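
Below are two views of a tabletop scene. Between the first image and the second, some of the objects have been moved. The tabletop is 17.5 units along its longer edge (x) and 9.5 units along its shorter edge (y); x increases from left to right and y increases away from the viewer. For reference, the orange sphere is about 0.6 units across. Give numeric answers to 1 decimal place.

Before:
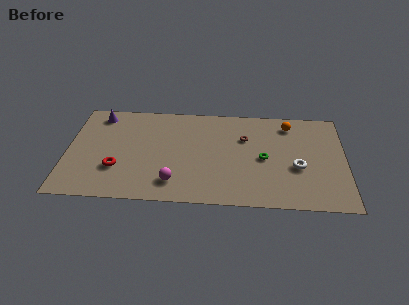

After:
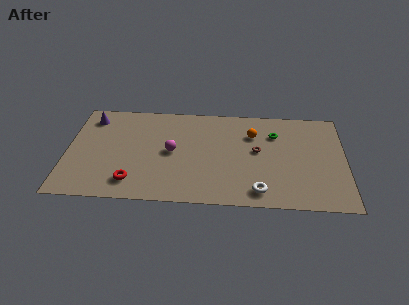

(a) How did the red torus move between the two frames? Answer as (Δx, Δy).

(1.0, -1.2)

The red torus started near (3.2, 3.0) and ended near (4.2, 1.8).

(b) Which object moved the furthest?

the white torus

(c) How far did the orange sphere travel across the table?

2.5

The orange sphere was near (14.0, 7.9) before and (11.7, 6.8) after, so it travelled √(2.3² + 1.1²) ≈ 2.5 units.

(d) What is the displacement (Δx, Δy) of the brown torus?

(0.8, -1.2)

From the two frames, the brown torus sits at roughly (11.2, 6.4) before and (12.0, 5.2) after.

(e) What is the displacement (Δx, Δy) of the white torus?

(-2.4, -2.4)

From the two frames, the white torus sits at roughly (14.5, 3.8) before and (12.1, 1.4) after.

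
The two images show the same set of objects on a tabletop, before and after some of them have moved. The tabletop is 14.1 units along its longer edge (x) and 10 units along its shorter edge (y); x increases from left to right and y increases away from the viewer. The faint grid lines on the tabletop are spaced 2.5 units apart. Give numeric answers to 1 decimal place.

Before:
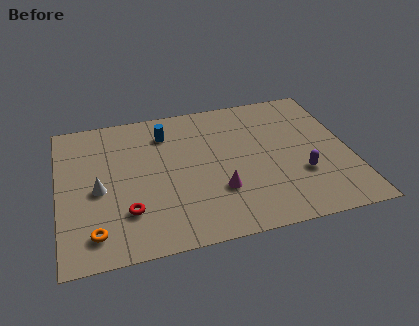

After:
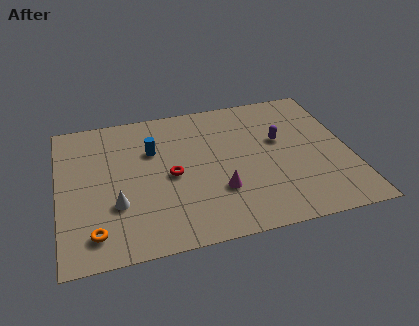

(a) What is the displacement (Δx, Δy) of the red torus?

(2.2, 2.0)

The red torus started near (3.2, 2.7) and ended near (5.4, 4.7).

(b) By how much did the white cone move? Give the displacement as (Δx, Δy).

(0.8, -1.2)

The white cone was at about (1.9, 4.5) and moved to about (2.7, 3.3).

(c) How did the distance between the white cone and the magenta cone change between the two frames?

-1.0

The distance was about 5.9 in the first image and 4.9 in the second, so they moved 1.0 units closer together.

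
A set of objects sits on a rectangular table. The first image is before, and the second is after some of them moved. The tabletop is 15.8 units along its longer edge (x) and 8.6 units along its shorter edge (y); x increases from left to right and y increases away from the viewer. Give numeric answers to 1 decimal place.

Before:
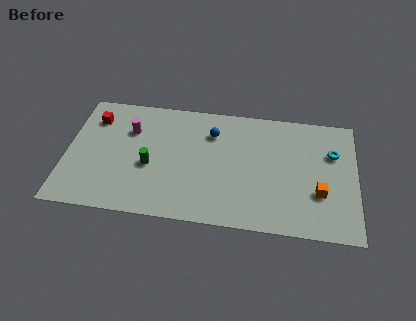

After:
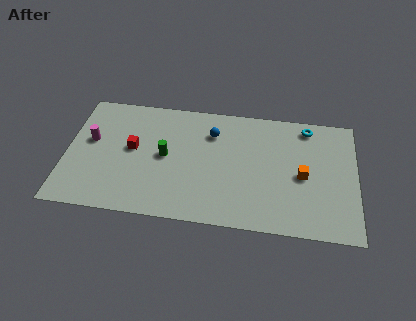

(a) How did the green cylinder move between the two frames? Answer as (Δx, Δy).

(0.8, 0.8)

The green cylinder was at about (4.6, 3.6) and moved to about (5.4, 4.4).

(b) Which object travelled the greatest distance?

the red cube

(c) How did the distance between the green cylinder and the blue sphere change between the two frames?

-1.1

They were about 4.3 units apart before and 3.2 after — 1.1 units closer together.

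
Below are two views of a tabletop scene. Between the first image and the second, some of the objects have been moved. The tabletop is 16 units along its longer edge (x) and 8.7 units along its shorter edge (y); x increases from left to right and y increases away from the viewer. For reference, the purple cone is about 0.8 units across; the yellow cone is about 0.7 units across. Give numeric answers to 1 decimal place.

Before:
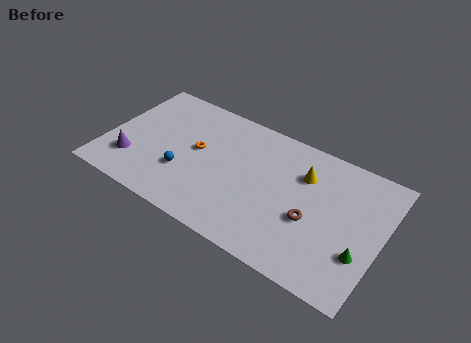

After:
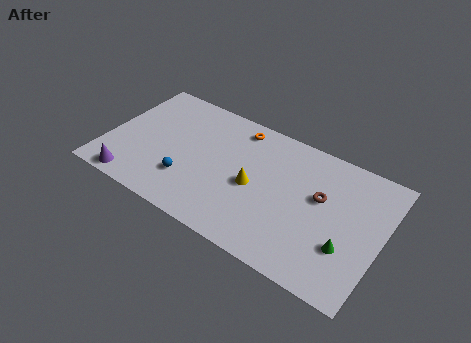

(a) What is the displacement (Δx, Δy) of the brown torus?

(0.3, 1.7)

The brown torus started near (12.1, 3.5) and ended near (12.4, 5.2).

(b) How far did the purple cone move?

1.4

The purple cone moved from about (1.7, 2.3) to (2.0, 0.9), a distance of √(0.3² + 1.4²) ≈ 1.4.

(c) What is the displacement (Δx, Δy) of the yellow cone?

(-2.6, -2.2)

The yellow cone was at about (11.3, 6.2) and moved to about (8.7, 4.0).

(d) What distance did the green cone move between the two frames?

0.8

The green cone moved from about (15.0, 2.8) to (14.2, 2.8), a distance of √(0.8² + 0.0²) ≈ 0.8.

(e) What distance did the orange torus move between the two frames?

3.4

The orange torus moved from about (5.2, 4.8) to (7.2, 7.5), a distance of √(2.0² + 2.7²) ≈ 3.4.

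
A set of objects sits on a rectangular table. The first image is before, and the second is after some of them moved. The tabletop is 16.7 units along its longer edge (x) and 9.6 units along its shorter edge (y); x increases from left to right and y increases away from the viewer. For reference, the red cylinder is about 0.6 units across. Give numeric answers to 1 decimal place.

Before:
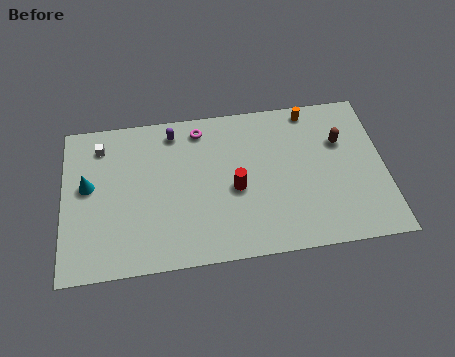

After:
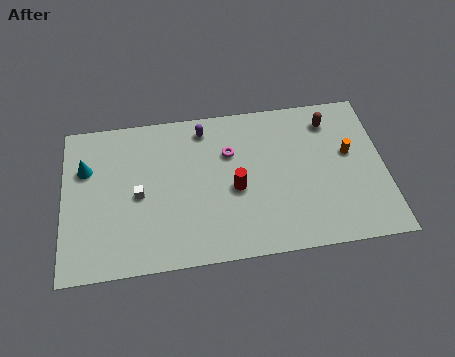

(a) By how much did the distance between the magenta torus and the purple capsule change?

+0.7

They were about 1.4 units apart before and 2.1 after — 0.7 units further apart.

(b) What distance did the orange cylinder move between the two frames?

3.6

From (13.0, 8.6) to (14.9, 5.6), the orange cylinder covered √(1.9² + 3.0²) ≈ 3.6 units.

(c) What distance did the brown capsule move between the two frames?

1.5

The brown capsule moved from about (14.5, 6.4) to (14.0, 7.8), a distance of √(0.5² + 1.4²) ≈ 1.5.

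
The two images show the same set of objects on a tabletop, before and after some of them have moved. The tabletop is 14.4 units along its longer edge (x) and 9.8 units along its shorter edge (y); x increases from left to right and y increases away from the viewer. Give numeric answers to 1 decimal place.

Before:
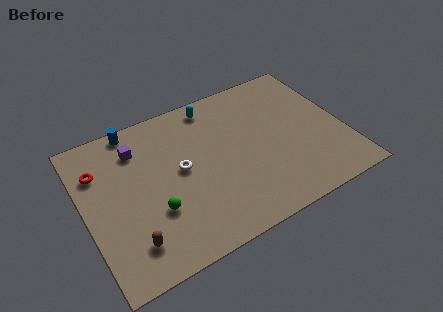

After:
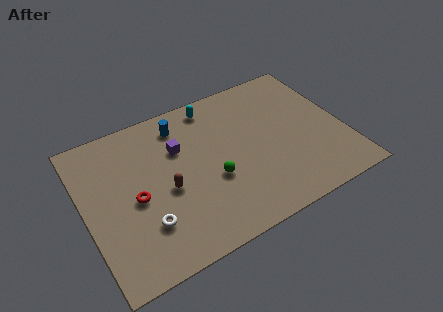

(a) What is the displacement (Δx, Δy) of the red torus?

(1.7, -2.6)

The red torus was at about (1.0, 7.1) and moved to about (2.7, 4.5).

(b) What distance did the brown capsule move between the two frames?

3.3

The brown capsule was near (2.1, 2.0) before and (4.4, 4.3) after, so it travelled √(2.3² + 2.3²) ≈ 3.3 units.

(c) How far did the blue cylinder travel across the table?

2.7

The blue cylinder moved from about (3.2, 9.0) to (5.7, 8.1), a distance of √(2.5² + 0.9²) ≈ 2.7.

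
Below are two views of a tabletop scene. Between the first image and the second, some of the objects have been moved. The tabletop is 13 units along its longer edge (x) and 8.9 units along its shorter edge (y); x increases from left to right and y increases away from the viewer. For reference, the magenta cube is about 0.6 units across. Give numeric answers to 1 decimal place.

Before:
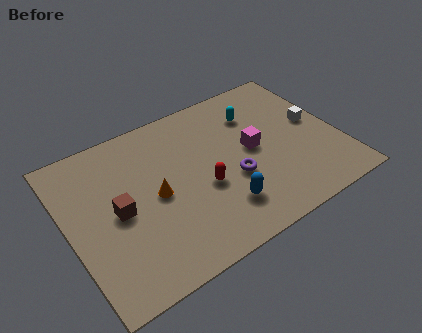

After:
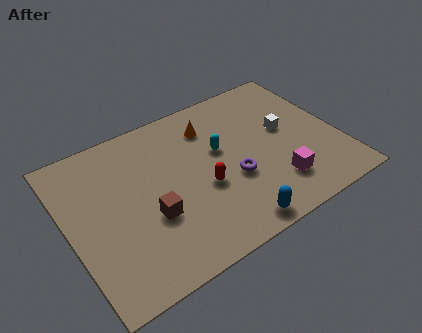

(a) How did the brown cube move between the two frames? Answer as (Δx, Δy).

(1.4, -1.0)

The brown cube started near (2.3, 4.3) and ended near (3.7, 3.3).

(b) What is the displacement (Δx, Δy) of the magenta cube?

(0.7, -2.5)

From the two frames, the magenta cube sits at roughly (8.9, 4.6) before and (9.6, 2.1) after.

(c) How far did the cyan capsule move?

2.4

The cyan capsule was near (9.4, 6.6) before and (7.4, 5.3) after, so it travelled √(2.0² + 1.3²) ≈ 2.4 units.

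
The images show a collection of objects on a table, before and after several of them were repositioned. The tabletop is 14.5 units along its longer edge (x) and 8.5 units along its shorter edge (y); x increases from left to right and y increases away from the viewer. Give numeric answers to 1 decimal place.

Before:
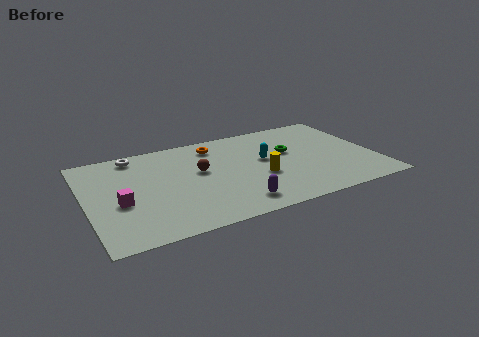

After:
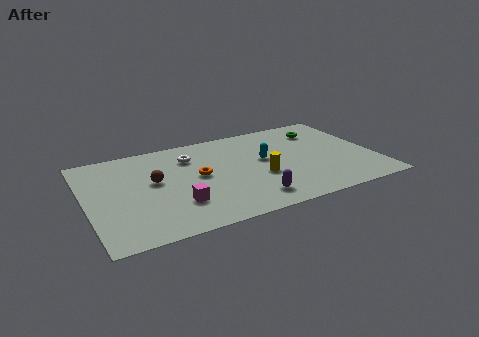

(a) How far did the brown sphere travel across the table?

2.3

The brown sphere was near (5.7, 4.9) before and (3.4, 4.8) after, so it travelled √(2.3² + 0.1²) ≈ 2.3 units.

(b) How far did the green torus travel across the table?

2.4

The green torus moved from about (10.3, 5.1) to (12.2, 6.6), a distance of √(1.9² + 1.5²) ≈ 2.4.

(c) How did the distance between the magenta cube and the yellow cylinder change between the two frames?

-2.6

The distance was about 7.0 in the first image and 4.4 in the second, so they moved 2.6 units closer together.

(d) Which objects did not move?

the cyan capsule and the yellow cylinder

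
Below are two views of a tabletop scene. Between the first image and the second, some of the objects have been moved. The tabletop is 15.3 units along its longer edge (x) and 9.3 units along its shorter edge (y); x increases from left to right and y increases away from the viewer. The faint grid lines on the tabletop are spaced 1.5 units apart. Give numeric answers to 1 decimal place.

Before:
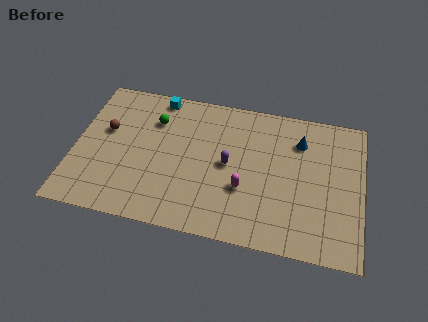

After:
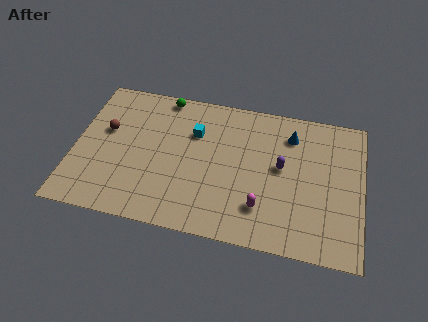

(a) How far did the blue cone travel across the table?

0.6

From (11.9, 7.0) to (11.4, 7.3), the blue cone covered √(0.5² + 0.3²) ≈ 0.6 units.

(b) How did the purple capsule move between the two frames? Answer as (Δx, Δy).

(2.8, 0.4)

The purple capsule was at about (8.2, 4.7) and moved to about (11.0, 5.1).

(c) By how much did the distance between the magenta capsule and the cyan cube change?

-1.5

They were about 7.1 units apart before and 5.6 after — 1.5 units closer together.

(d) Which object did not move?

the brown sphere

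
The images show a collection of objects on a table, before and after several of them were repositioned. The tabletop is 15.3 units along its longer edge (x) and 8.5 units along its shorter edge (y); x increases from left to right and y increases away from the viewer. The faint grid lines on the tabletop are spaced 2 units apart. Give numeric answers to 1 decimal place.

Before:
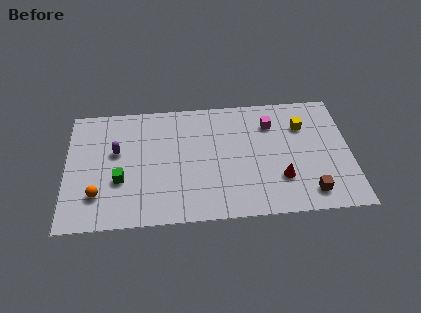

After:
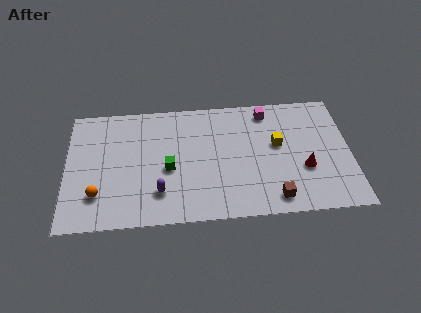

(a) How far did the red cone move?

1.4

The red cone was near (11.5, 2.5) before and (12.8, 3.1) after, so it travelled √(1.3² + 0.6²) ≈ 1.4 units.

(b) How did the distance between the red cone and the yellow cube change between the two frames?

-1.5

They were about 3.8 units apart before and 2.3 after — 1.5 units closer together.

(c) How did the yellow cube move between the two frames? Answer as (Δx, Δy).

(-1.4, -1.2)

From the two frames, the yellow cube sits at roughly (12.8, 6.1) before and (11.4, 4.9) after.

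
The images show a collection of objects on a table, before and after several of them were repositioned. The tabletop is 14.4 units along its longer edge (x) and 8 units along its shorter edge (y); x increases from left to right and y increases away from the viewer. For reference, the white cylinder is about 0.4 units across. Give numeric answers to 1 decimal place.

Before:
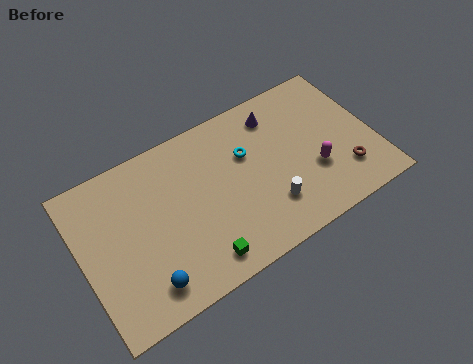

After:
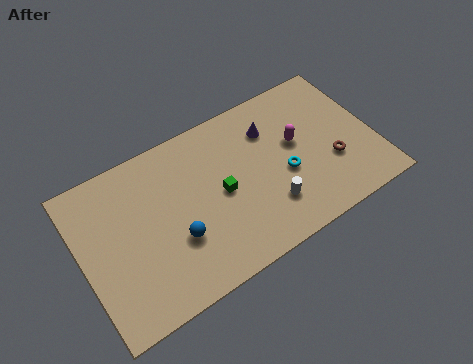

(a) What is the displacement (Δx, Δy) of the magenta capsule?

(-0.6, 1.8)

From the two frames, the magenta capsule sits at roughly (11.3, 2.8) before and (10.7, 4.6) after.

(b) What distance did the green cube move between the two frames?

3.1

The green cube moved from about (5.3, 1.2) to (6.8, 3.9), a distance of √(1.5² + 2.7²) ≈ 3.1.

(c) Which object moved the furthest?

the green cube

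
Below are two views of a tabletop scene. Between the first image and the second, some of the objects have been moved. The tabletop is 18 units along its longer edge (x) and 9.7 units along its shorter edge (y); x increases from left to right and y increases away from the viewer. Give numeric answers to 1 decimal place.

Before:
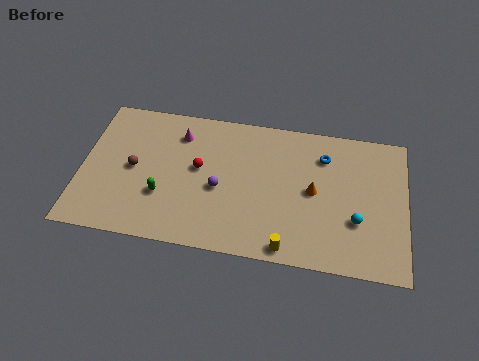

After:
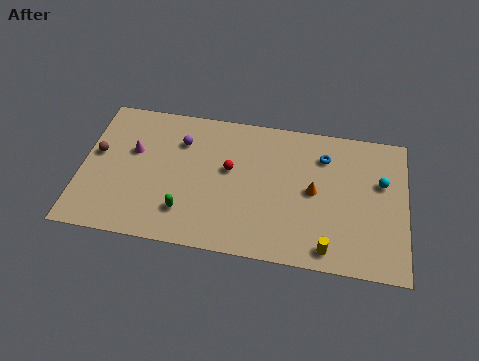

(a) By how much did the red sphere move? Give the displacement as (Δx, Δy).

(1.7, 0.2)

The red sphere was at about (6.5, 5.4) and moved to about (8.2, 5.6).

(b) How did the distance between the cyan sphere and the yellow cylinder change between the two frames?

+1.2

Before: roughly 4.4 units apart; after: 5.6. That's 1.2 units further apart.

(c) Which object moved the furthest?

the purple sphere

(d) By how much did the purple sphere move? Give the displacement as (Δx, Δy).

(-2.3, 2.9)

From the two frames, the purple sphere sits at roughly (7.7, 4.2) before and (5.4, 7.1) after.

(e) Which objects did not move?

the blue torus and the orange cone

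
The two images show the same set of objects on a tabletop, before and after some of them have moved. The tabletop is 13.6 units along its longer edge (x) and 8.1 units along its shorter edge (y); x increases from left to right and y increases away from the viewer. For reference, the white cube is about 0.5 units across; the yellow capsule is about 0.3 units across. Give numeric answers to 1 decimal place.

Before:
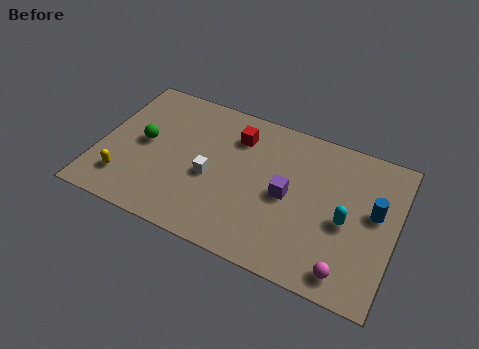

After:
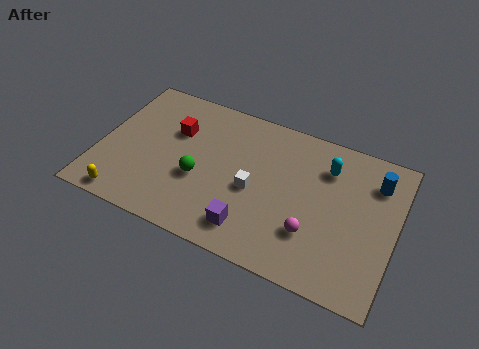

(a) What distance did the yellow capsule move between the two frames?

1.0

The yellow capsule was near (1.4, 1.8) before and (1.6, 0.8) after, so it travelled √(0.2² + 1.0²) ≈ 1.0 units.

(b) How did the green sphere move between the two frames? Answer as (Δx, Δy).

(2.7, -1.0)

From the two frames, the green sphere sits at roughly (2.0, 4.2) before and (4.7, 3.2) after.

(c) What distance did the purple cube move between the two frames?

2.8

From (8.7, 3.9) to (7.3, 1.5), the purple cube covered √(1.4² + 2.4²) ≈ 2.8 units.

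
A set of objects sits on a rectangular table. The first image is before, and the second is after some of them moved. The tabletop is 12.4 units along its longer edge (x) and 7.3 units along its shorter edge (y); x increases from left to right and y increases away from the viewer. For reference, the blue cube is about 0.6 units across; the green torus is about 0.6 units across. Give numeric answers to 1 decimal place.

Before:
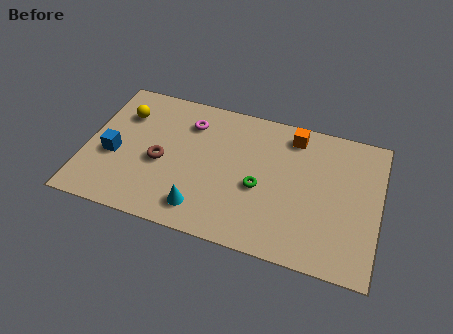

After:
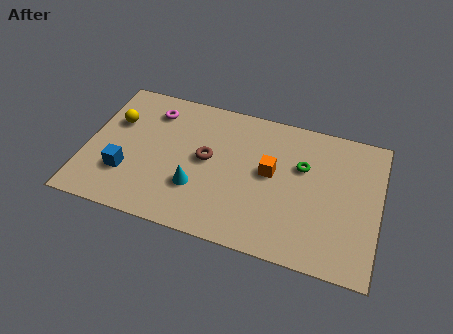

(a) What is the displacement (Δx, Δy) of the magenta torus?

(-1.6, 0.2)

The magenta torus started near (4.2, 5.6) and ended near (2.6, 5.8).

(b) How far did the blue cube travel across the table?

1.0

From (1.2, 3.0) to (1.8, 2.2), the blue cube covered √(0.6² + 0.8²) ≈ 1.0 units.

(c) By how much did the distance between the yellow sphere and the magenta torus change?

-1.0

The distance was about 2.8 in the first image and 1.8 in the second, so they moved 1.0 units closer together.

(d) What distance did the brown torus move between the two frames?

2.0

The brown torus was near (3.2, 3.2) before and (5.1, 3.9) after, so it travelled √(1.9² + 0.7²) ≈ 2.0 units.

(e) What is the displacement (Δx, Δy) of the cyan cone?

(-0.3, 1.0)

From the two frames, the cyan cone sits at roughly (5.1, 1.3) before and (4.8, 2.3) after.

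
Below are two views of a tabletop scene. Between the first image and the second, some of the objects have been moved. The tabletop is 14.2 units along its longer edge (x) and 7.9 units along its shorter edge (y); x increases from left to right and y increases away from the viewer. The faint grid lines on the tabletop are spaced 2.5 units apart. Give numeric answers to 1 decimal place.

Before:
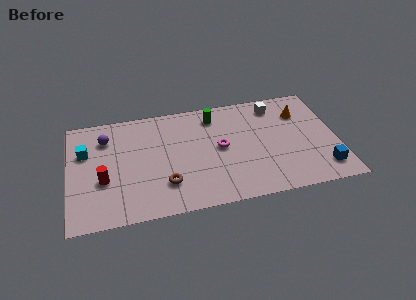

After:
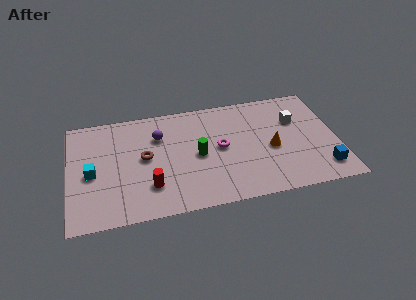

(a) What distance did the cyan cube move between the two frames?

1.6

The cyan cube was near (0.9, 5.2) before and (1.2, 3.6) after, so it travelled √(0.3² + 1.6²) ≈ 1.6 units.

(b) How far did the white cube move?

1.6

The white cube moved from about (11.1, 6.6) to (12.1, 5.3), a distance of √(1.0² + 1.3²) ≈ 1.6.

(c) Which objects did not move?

the blue cube and the magenta torus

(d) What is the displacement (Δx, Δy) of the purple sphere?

(2.8, -0.4)

The purple sphere was at about (2.0, 6.0) and moved to about (4.8, 5.6).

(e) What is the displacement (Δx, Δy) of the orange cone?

(-1.7, -2.3)

The orange cone started near (12.4, 5.8) and ended near (10.7, 3.5).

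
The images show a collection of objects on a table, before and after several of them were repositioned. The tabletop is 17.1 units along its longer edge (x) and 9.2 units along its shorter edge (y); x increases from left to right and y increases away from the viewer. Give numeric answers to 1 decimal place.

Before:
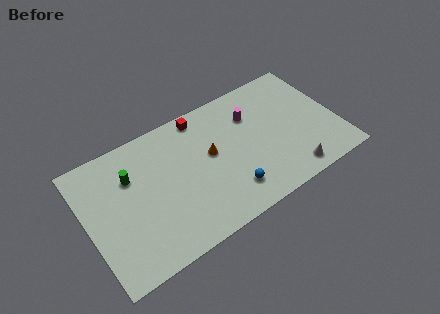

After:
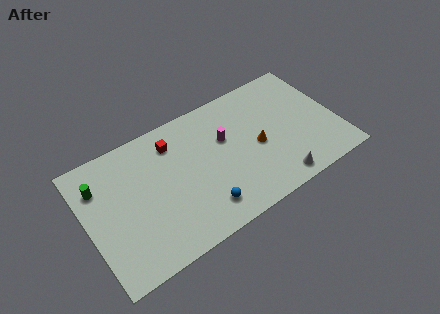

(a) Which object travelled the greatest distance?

the orange cone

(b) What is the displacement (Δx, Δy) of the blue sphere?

(-1.9, -0.2)

From the two frames, the blue sphere sits at roughly (9.3, 2.0) before and (7.4, 1.8) after.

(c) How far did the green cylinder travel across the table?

2.1

From (3.2, 6.4) to (1.1, 6.8), the green cylinder covered √(2.1² + 0.4²) ≈ 2.1 units.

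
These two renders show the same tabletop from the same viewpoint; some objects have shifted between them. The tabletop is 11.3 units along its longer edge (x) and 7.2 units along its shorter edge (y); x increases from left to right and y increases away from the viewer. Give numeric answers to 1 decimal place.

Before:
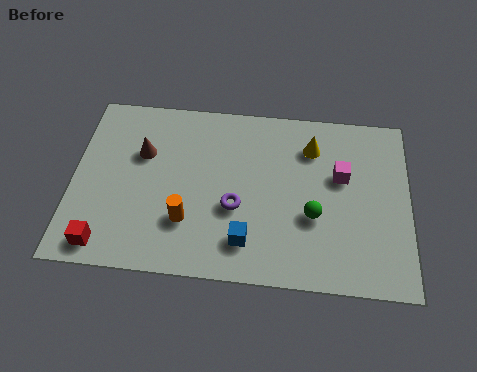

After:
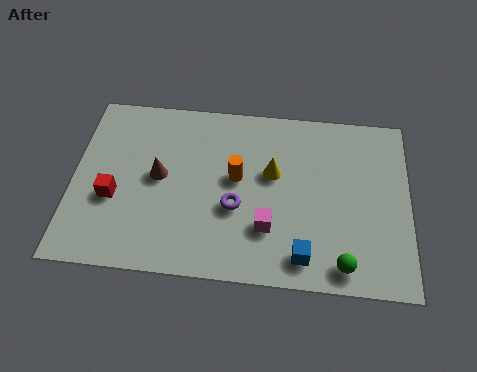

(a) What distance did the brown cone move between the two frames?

1.1

The brown cone moved from about (2.3, 4.7) to (2.9, 3.8), a distance of √(0.6² + 0.9²) ≈ 1.1.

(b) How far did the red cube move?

1.9

From (1.2, 0.9) to (1.4, 2.8), the red cube covered √(0.2² + 1.9²) ≈ 1.9 units.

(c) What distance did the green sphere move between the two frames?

2.1

The green sphere moved from about (8.1, 2.7) to (9.1, 0.9), a distance of √(1.0² + 1.8²) ≈ 2.1.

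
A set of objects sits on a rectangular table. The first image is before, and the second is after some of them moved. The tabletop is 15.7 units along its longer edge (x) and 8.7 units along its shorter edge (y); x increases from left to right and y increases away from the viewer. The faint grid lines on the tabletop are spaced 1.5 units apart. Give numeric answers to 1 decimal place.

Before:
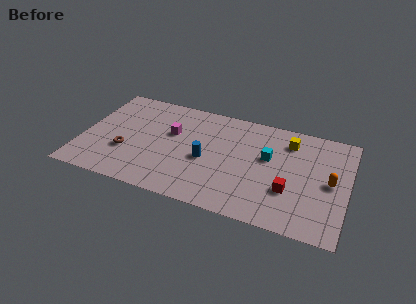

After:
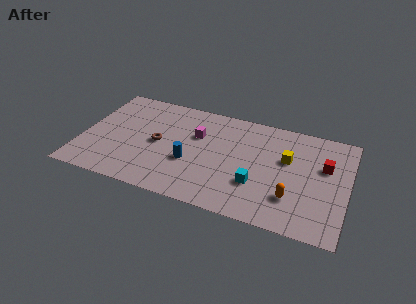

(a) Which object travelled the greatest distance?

the red cube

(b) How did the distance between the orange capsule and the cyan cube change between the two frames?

-1.7

Before: roughly 3.8 units apart; after: 2.1. That's 1.7 units closer together.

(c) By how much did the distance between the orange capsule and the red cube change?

+0.8

They were about 2.7 units apart before and 3.5 after — 0.8 units further apart.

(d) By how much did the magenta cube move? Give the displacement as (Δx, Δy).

(1.5, 0.3)

From the two frames, the magenta cube sits at roughly (5.2, 5.4) before and (6.7, 5.7) after.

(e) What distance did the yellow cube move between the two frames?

1.5

From (12.1, 6.9) to (12.1, 5.4), the yellow cube covered √(0.0² + 1.5²) ≈ 1.5 units.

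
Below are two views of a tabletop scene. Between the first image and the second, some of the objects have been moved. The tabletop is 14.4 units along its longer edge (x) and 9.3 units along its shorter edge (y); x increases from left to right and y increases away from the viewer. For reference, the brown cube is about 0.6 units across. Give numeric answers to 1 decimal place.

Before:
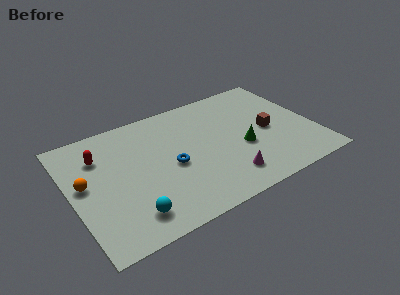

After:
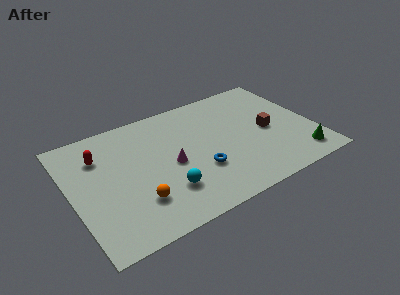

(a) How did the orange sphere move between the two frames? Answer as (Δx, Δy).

(2.7, -2.6)

The orange sphere was at about (0.8, 5.1) and moved to about (3.5, 2.5).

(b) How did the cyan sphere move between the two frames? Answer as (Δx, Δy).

(2.2, 0.8)

The cyan sphere started near (3.0, 1.7) and ended near (5.2, 2.5).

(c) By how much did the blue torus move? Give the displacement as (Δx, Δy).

(1.5, -1.1)

The blue torus started near (5.8, 4.2) and ended near (7.3, 3.1).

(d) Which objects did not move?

the brown cube and the red capsule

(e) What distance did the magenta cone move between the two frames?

3.8

The magenta cone was near (8.7, 1.8) before and (5.8, 4.3) after, so it travelled √(2.9² + 2.5²) ≈ 3.8 units.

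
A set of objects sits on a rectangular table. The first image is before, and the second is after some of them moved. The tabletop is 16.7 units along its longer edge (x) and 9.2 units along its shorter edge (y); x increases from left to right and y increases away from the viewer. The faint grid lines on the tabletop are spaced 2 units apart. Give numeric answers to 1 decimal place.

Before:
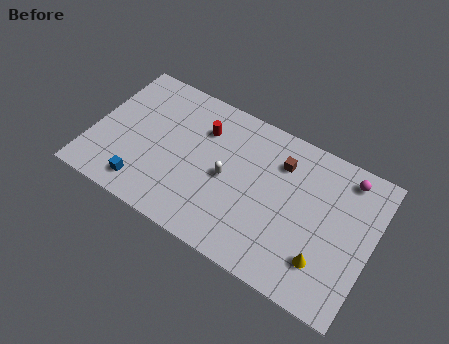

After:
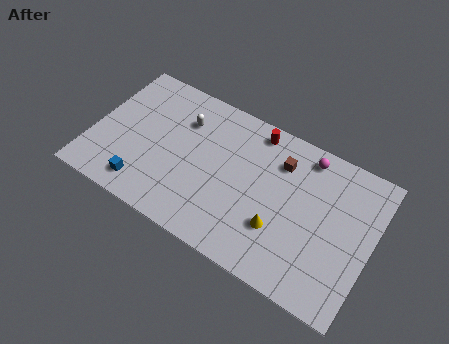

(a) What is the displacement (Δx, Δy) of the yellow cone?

(-2.7, 0.6)

From the two frames, the yellow cone sits at roughly (14.2, 2.3) before and (11.5, 2.9) after.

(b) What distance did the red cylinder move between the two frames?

3.3

The red cylinder was near (6.3, 6.7) before and (9.3, 8.1) after, so it travelled √(3.0² + 1.4²) ≈ 3.3 units.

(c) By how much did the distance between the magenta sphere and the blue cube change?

-2.0

Before: roughly 13.0 units apart; after: 11.0. That's 2.0 units closer together.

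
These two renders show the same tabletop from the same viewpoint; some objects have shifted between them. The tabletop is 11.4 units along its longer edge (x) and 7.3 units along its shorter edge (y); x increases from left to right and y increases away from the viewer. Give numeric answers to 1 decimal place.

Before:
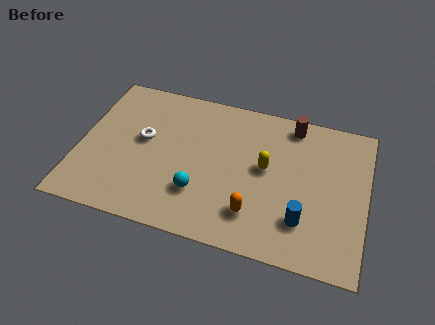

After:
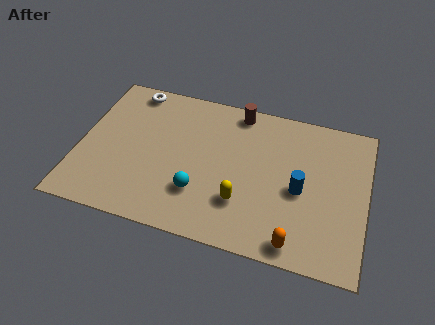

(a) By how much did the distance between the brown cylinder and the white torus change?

-1.9

The distance was about 6.2 in the first image and 4.3 in the second, so they moved 1.9 units closer together.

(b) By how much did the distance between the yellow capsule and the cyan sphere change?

-1.4

Before: roughly 3.1 units apart; after: 1.7. That's 1.4 units closer together.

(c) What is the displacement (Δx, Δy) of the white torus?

(-0.7, 2.4)

The white torus started near (2.5, 4.1) and ended near (1.8, 6.5).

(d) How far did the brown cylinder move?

2.2

The brown cylinder moved from about (8.3, 6.4) to (6.1, 6.5), a distance of √(2.2² + 0.1²) ≈ 2.2.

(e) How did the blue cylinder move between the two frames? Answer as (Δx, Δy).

(-0.2, 1.4)

From the two frames, the blue cylinder sits at roughly (9.0, 1.9) before and (8.8, 3.3) after.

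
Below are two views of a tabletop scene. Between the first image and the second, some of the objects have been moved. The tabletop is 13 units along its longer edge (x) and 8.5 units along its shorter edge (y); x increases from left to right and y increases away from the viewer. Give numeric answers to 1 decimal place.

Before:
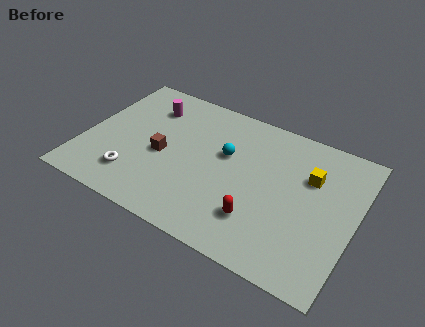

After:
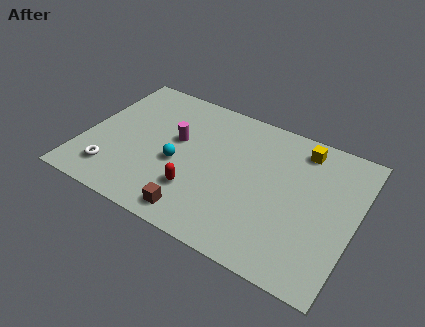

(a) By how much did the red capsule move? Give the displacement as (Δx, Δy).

(-3.0, 0.2)

The red capsule started near (8.7, 2.2) and ended near (5.7, 2.4).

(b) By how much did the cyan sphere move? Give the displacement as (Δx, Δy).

(-2.1, -1.6)

The cyan sphere started near (6.7, 5.2) and ended near (4.6, 3.6).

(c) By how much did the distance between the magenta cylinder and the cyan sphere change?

-2.8

The distance was about 4.2 in the first image and 1.4 in the second, so they moved 2.8 units closer together.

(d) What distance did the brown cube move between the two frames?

3.4

The brown cube moved from about (3.8, 3.8) to (5.9, 1.1), a distance of √(2.1² + 2.7²) ≈ 3.4.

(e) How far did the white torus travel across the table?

1.0

The white torus was near (2.7, 1.9) before and (1.7, 1.7) after, so it travelled √(1.0² + 0.2²) ≈ 1.0 units.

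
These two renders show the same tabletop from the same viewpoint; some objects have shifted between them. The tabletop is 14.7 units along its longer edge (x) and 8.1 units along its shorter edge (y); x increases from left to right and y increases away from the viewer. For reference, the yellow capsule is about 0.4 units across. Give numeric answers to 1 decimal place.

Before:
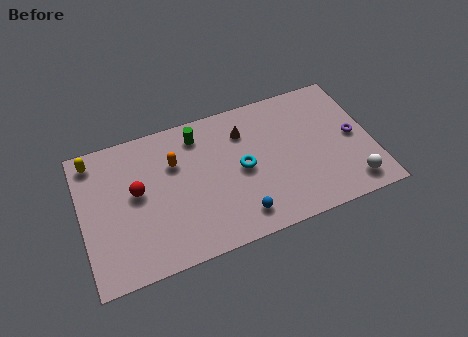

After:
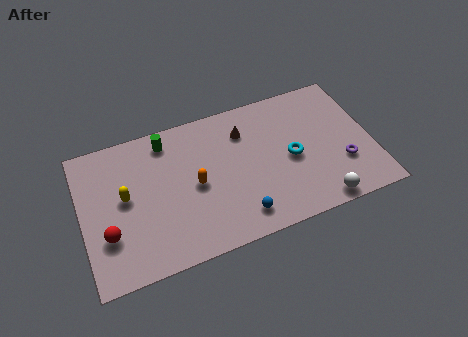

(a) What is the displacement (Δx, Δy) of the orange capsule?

(0.9, -1.6)

The orange capsule started near (4.8, 5.5) and ended near (5.7, 3.9).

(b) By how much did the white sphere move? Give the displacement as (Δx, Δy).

(-1.7, -0.5)

The white sphere started near (13.4, 1.3) and ended near (11.7, 0.8).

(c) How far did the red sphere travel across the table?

2.5

From (2.8, 4.5) to (1.2, 2.6), the red sphere covered √(1.6² + 1.9²) ≈ 2.5 units.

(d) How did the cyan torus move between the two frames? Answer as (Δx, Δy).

(2.5, -0.2)

From the two frames, the cyan torus sits at roughly (8.1, 4.0) before and (10.6, 3.8) after.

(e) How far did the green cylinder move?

1.6

From (6.1, 6.7) to (4.5, 6.9), the green cylinder covered √(1.6² + 0.2²) ≈ 1.6 units.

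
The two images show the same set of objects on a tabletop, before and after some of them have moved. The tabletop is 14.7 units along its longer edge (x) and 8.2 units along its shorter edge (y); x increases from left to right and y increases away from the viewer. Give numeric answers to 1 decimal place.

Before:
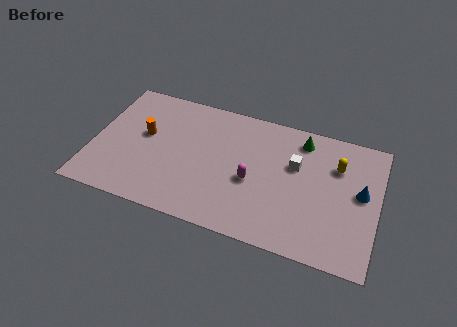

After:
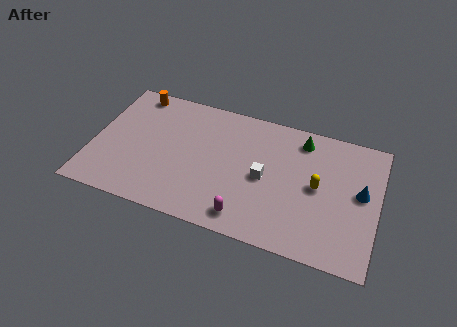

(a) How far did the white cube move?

2.0

The white cube moved from about (10.4, 5.2) to (8.9, 3.9), a distance of √(1.5² + 1.3²) ≈ 2.0.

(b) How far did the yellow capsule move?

1.8

From (12.5, 5.8) to (11.6, 4.2), the yellow capsule covered √(0.9² + 1.6²) ≈ 1.8 units.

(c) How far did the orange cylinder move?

2.7

The orange cylinder moved from about (2.6, 4.7) to (1.8, 7.3), a distance of √(0.8² + 2.6²) ≈ 2.7.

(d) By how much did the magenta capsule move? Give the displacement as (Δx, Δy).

(-0.1, -2.3)

The magenta capsule started near (8.3, 3.5) and ended near (8.2, 1.2).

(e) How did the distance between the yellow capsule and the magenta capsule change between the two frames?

-0.3

They were about 4.8 units apart before and 4.5 after — 0.3 units closer together.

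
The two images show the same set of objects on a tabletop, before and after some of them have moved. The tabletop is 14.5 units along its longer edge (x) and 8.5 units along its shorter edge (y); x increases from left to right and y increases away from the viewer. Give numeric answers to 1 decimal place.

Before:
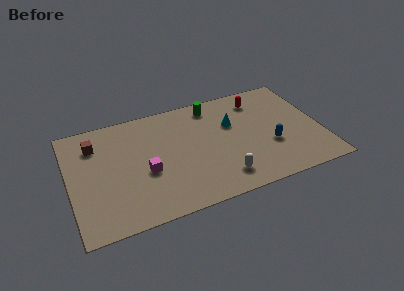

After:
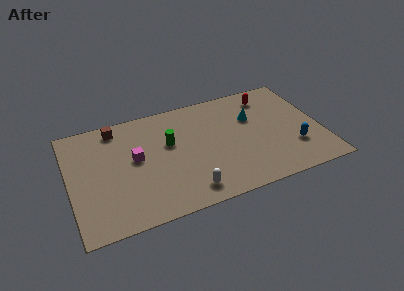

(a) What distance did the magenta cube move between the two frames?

1.3

The magenta cube moved from about (4.3, 3.5) to (3.8, 4.7), a distance of √(0.5² + 1.2²) ≈ 1.3.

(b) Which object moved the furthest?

the green cylinder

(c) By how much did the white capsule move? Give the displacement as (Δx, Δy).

(-2.0, -0.3)

The white capsule started near (8.5, 1.6) and ended near (6.5, 1.3).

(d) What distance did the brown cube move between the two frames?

1.6

The brown cube was near (1.6, 6.5) before and (2.9, 7.4) after, so it travelled √(1.3² + 0.9²) ≈ 1.6 units.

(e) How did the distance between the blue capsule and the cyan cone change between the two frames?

+0.6

Before: roughly 3.1 units apart; after: 3.7. That's 0.6 units further apart.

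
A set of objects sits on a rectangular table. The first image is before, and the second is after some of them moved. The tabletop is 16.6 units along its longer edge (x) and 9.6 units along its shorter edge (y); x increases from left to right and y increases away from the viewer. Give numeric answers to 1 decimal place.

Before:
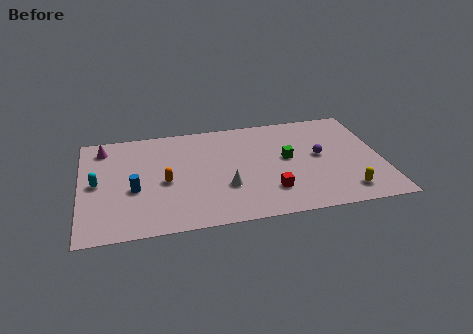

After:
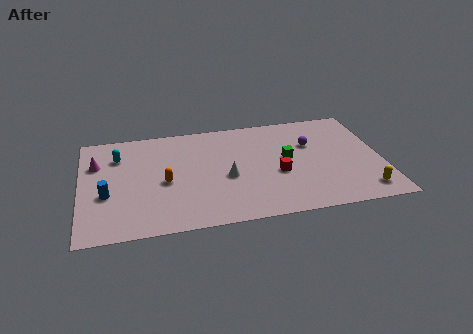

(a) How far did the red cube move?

1.6

The red cube was near (10.3, 2.4) before and (10.8, 3.9) after, so it travelled √(0.5² + 1.5²) ≈ 1.6 units.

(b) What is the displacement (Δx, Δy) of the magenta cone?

(-0.4, -1.4)

From the two frames, the magenta cone sits at roughly (1.3, 8.0) before and (0.9, 6.6) after.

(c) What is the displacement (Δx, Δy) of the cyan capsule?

(1.2, 2.3)

The cyan capsule started near (0.9, 4.8) and ended near (2.1, 7.1).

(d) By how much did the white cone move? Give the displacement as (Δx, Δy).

(0.1, 0.9)

The white cone was at about (7.9, 3.2) and moved to about (8.0, 4.1).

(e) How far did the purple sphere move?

1.3

The purple sphere was near (13.2, 5.1) before and (12.8, 6.3) after, so it travelled √(0.4² + 1.2²) ≈ 1.3 units.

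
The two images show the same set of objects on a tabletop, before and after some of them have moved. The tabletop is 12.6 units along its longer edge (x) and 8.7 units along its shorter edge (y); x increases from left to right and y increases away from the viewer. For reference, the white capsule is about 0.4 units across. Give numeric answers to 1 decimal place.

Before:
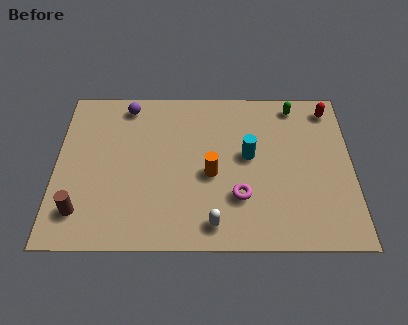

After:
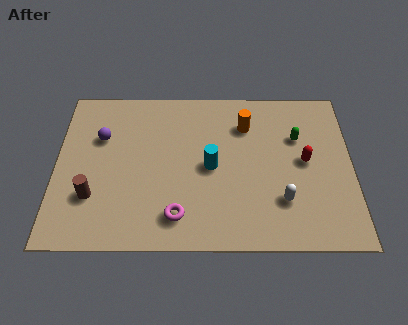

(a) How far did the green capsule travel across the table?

1.8

From (10.2, 7.6) to (10.3, 5.8), the green capsule covered √(0.1² + 1.8²) ≈ 1.8 units.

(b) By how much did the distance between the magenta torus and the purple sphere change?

-1.6

The distance was about 6.9 in the first image and 5.3 in the second, so they moved 1.6 units closer together.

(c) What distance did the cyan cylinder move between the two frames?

1.7

The cyan cylinder was near (8.2, 4.8) before and (6.6, 4.2) after, so it travelled √(1.6² + 0.6²) ≈ 1.7 units.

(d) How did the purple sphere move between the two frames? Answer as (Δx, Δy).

(-1.1, -1.8)

The purple sphere started near (3.0, 7.6) and ended near (1.9, 5.8).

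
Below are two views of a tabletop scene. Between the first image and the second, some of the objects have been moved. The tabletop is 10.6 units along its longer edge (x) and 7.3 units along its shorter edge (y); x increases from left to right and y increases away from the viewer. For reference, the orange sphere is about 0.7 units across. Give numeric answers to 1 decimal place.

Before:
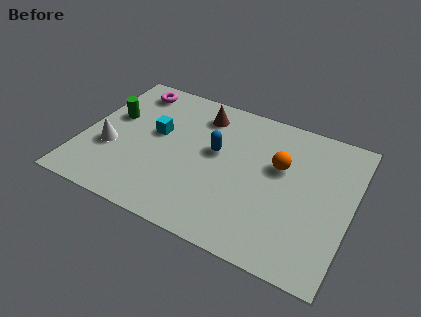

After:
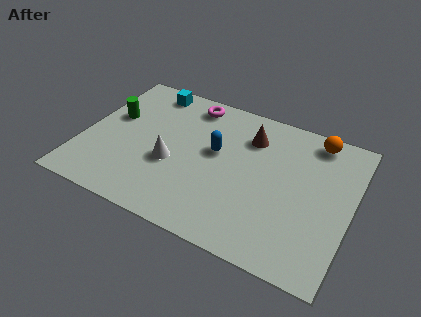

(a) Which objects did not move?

the green cylinder and the blue capsule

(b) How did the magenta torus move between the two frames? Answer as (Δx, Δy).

(2.4, 0.1)

The magenta torus was at about (1.5, 6.2) and moved to about (3.9, 6.3).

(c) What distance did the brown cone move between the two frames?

2.0

The brown cone was near (4.4, 5.9) before and (6.4, 5.5) after, so it travelled √(2.0² + 0.4²) ≈ 2.0 units.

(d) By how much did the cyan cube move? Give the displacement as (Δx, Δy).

(-0.6, 2.2)

The cyan cube started near (2.8, 4.2) and ended near (2.2, 6.4).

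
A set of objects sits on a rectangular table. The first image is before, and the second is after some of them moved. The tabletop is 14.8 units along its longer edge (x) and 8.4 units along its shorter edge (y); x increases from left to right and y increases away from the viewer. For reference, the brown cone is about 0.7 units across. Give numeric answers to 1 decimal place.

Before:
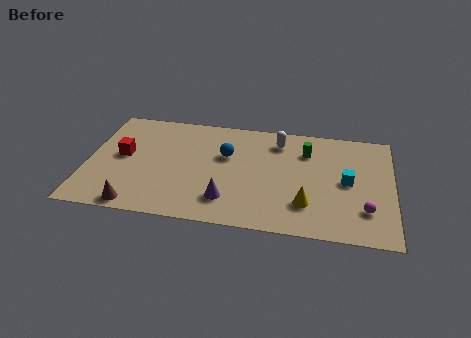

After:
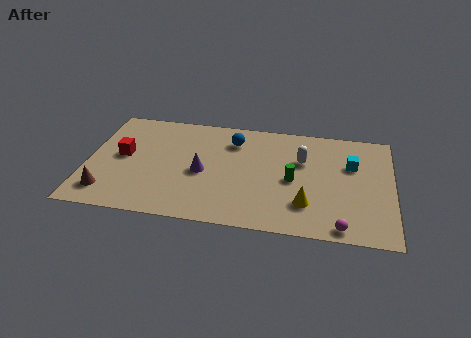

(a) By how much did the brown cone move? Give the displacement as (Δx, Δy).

(-1.5, 0.8)

The brown cone started near (2.6, 0.8) and ended near (1.1, 1.6).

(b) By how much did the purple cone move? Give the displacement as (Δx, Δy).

(-1.3, 1.9)

The purple cone started near (6.9, 1.9) and ended near (5.6, 3.8).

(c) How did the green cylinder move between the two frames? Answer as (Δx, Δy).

(-0.6, -2.3)

From the two frames, the green cylinder sits at roughly (10.6, 6.2) before and (10.0, 3.9) after.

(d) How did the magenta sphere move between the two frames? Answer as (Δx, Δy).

(-1.1, -1.4)

The magenta sphere started near (13.5, 2.2) and ended near (12.4, 0.8).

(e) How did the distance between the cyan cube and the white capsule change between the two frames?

-1.9

They were about 4.3 units apart before and 2.4 after — 1.9 units closer together.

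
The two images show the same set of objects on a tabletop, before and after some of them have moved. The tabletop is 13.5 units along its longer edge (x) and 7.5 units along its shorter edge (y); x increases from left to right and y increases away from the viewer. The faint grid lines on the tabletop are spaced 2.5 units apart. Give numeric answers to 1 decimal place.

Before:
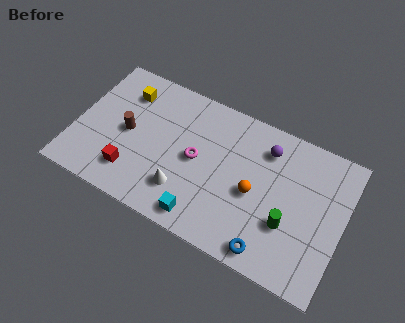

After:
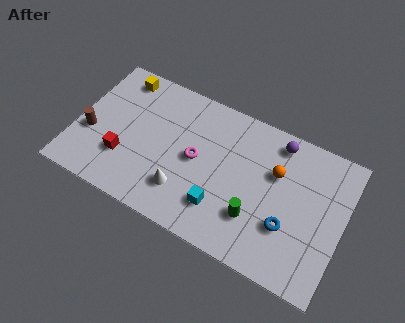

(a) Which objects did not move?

the magenta torus and the white cone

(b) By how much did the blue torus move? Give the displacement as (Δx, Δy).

(0.7, 1.6)

From the two frames, the blue torus sits at roughly (10.2, 0.9) before and (10.9, 2.5) after.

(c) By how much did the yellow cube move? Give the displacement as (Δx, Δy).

(-0.4, 0.7)

The yellow cube was at about (2.2, 5.8) and moved to about (1.8, 6.5).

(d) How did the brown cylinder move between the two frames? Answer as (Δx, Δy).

(-1.8, -0.8)

The brown cylinder was at about (2.6, 3.7) and moved to about (0.8, 2.9).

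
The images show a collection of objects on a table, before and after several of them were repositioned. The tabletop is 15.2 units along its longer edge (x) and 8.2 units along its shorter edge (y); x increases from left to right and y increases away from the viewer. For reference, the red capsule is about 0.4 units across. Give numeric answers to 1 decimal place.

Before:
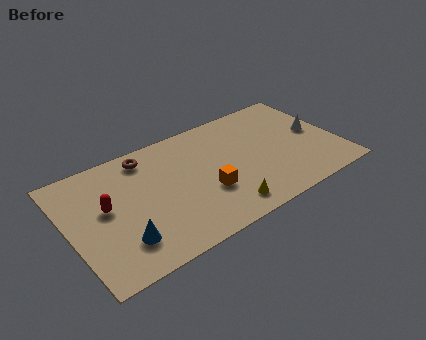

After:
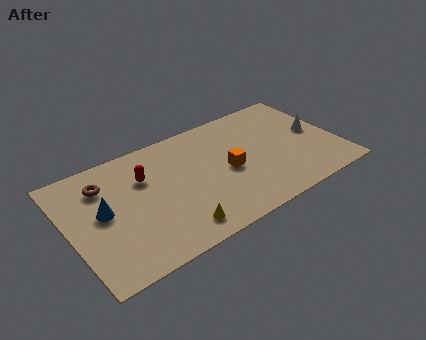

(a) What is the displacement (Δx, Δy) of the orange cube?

(1.4, 0.9)

From the two frames, the orange cube sits at roughly (7.5, 2.9) before and (8.9, 3.8) after.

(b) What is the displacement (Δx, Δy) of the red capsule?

(2.3, 1.0)

From the two frames, the red capsule sits at roughly (2.1, 4.6) before and (4.4, 5.6) after.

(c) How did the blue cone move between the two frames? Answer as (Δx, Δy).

(-0.7, 2.4)

The blue cone started near (2.6, 2.0) and ended near (1.9, 4.4).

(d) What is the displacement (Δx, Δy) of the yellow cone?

(-2.7, 0.0)

The yellow cone started near (8.2, 1.3) and ended near (5.5, 1.3).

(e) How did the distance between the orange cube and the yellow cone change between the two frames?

+2.5

The distance was about 1.7 in the first image and 4.2 in the second, so they moved 2.5 units further apart.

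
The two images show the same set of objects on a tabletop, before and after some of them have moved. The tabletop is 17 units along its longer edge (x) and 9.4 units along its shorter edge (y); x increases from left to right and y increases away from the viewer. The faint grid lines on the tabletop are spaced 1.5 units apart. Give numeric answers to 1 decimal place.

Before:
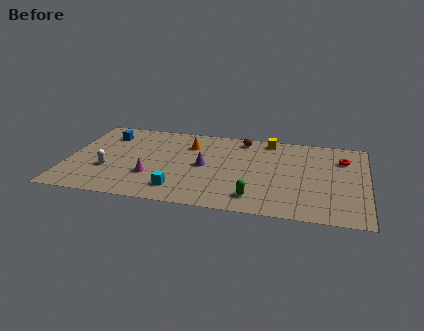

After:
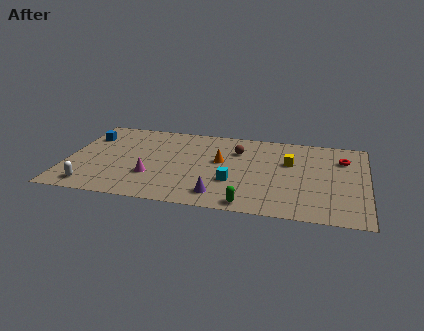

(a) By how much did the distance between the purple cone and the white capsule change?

+1.6

Before: roughly 5.6 units apart; after: 7.2. That's 1.6 units further apart.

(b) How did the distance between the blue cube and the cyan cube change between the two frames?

+2.2

Before: roughly 7.1 units apart; after: 9.3. That's 2.2 units further apart.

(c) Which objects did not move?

the red torus and the magenta cone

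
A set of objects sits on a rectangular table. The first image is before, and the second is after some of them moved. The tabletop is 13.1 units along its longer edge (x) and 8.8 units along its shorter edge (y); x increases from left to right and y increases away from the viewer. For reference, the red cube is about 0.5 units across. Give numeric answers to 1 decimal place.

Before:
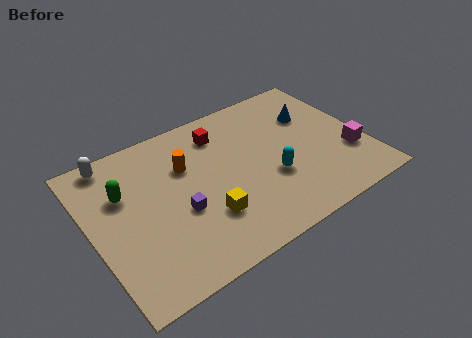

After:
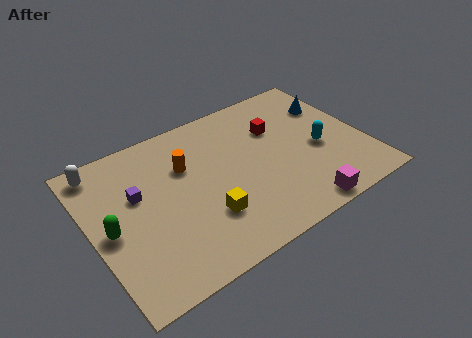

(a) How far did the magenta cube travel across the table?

3.5

From (12.2, 2.8) to (9.3, 0.8), the magenta cube covered √(2.9² + 2.0²) ≈ 3.5 units.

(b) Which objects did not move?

the orange cylinder and the yellow cube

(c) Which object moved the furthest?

the magenta cube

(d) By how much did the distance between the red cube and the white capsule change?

+3.3

The distance was about 5.2 in the first image and 8.5 in the second, so they moved 3.3 units further apart.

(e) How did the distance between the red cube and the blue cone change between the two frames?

-1.7

Before: roughly 4.5 units apart; after: 2.8. That's 1.7 units closer together.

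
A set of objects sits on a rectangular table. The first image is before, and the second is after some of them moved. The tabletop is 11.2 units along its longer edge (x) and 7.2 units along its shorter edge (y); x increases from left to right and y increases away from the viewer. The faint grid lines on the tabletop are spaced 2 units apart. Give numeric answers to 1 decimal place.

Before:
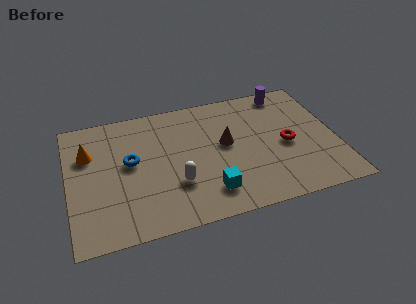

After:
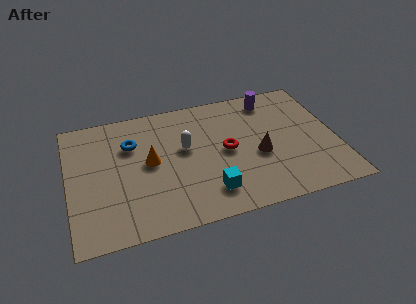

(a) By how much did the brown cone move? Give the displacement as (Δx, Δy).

(1.3, -1.0)

From the two frames, the brown cone sits at roughly (6.6, 4.0) before and (7.9, 3.0) after.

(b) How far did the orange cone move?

2.7

The orange cone moved from about (0.9, 4.9) to (3.4, 3.8), a distance of √(2.5² + 1.1²) ≈ 2.7.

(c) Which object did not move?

the cyan cube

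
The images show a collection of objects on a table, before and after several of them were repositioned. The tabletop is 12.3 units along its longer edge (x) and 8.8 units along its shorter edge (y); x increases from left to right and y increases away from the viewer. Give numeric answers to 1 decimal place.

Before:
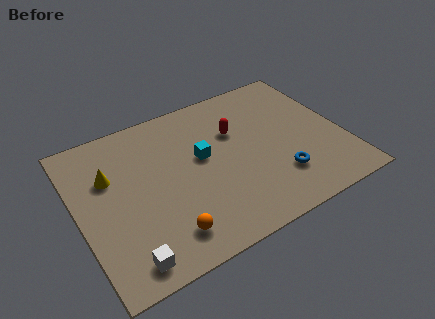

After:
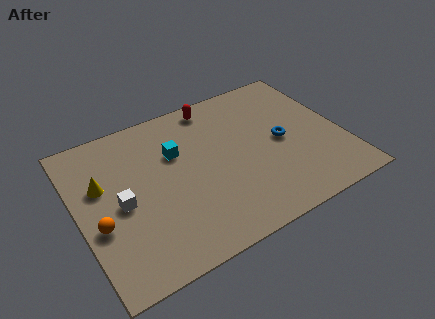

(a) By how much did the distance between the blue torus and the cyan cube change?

+0.8

They were about 4.2 units apart before and 5.0 after — 0.8 units further apart.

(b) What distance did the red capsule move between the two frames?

2.1

The red capsule moved from about (7.5, 5.8) to (6.8, 7.8), a distance of √(0.7² + 2.0²) ≈ 2.1.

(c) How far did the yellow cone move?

0.5

From (1.6, 5.8) to (1.2, 5.5), the yellow cone covered √(0.4² + 0.3²) ≈ 0.5 units.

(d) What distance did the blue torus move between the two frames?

2.1

The blue torus moved from about (9.0, 2.3) to (9.5, 4.3), a distance of √(0.5² + 2.0²) ≈ 2.1.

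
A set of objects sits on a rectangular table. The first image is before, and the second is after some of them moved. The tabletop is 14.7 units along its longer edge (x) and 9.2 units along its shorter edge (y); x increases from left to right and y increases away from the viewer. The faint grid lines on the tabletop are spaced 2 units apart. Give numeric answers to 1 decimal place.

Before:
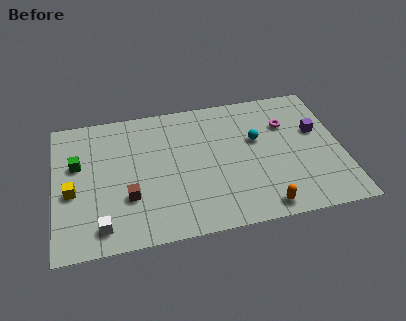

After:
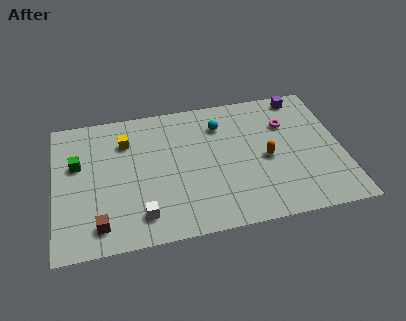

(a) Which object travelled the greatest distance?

the yellow cube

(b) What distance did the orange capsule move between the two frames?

3.2

From (10.4, 1.0) to (10.8, 4.2), the orange capsule covered √(0.4² + 3.2²) ≈ 3.2 units.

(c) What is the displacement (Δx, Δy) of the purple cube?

(-0.6, 2.6)

From the two frames, the purple cube sits at roughly (13.5, 5.6) before and (12.9, 8.2) after.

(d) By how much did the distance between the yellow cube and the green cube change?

+0.9

They were about 1.8 units apart before and 2.7 after — 0.9 units further apart.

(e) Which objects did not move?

the magenta torus and the green cube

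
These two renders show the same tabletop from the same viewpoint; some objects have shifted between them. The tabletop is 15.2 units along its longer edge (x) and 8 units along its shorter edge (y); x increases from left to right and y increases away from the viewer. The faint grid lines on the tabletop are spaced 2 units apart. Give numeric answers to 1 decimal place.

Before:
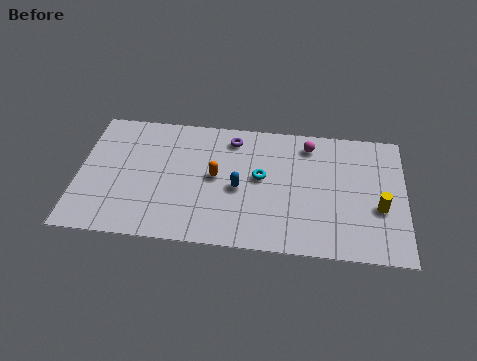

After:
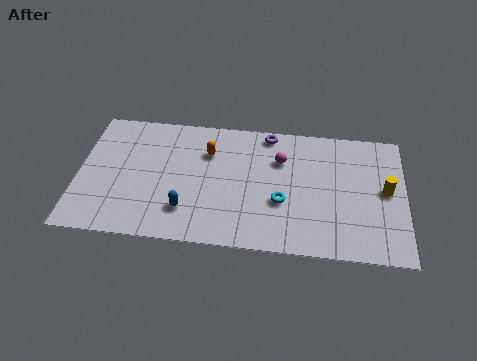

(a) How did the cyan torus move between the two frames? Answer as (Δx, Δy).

(1.0, -1.4)

The cyan torus was at about (8.5, 4.4) and moved to about (9.5, 3.0).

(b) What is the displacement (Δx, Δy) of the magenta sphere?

(-1.3, -1.1)

The magenta sphere was at about (10.7, 6.7) and moved to about (9.4, 5.6).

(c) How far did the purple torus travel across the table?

1.8

The purple torus moved from about (7.1, 6.7) to (8.8, 7.2), a distance of √(1.7² + 0.5²) ≈ 1.8.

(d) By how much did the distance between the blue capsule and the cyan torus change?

+3.2

Before: roughly 1.3 units apart; after: 4.5. That's 3.2 units further apart.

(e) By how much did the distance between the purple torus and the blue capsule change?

+3.3

They were about 3.1 units apart before and 6.4 after — 3.3 units further apart.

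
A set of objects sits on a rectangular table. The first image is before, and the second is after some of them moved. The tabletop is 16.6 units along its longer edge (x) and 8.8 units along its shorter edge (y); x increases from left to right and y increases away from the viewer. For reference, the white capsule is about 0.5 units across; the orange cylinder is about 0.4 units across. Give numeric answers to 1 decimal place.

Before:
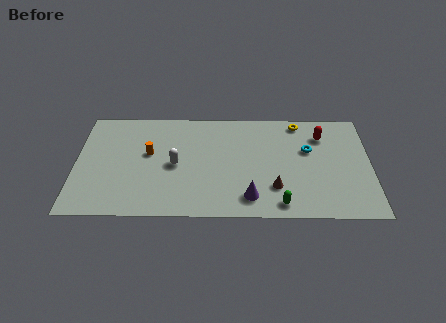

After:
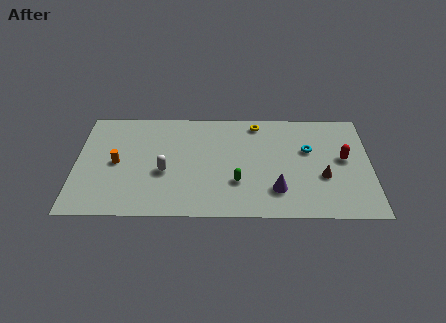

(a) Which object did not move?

the cyan torus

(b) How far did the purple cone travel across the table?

1.6

The purple cone was near (9.8, 1.6) before and (11.3, 2.2) after, so it travelled √(1.5² + 0.6²) ≈ 1.6 units.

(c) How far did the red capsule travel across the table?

2.2

The red capsule was near (13.9, 6.7) before and (15.1, 4.8) after, so it travelled √(1.2² + 1.9²) ≈ 2.2 units.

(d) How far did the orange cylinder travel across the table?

2.0

From (4.1, 5.1) to (2.3, 4.3), the orange cylinder covered √(1.8² + 0.8²) ≈ 2.0 units.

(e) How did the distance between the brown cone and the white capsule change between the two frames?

+3.0

The distance was about 5.9 in the first image and 8.9 in the second, so they moved 3.0 units further apart.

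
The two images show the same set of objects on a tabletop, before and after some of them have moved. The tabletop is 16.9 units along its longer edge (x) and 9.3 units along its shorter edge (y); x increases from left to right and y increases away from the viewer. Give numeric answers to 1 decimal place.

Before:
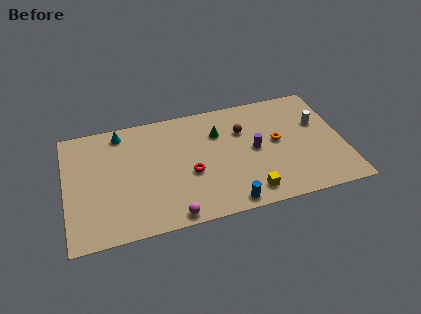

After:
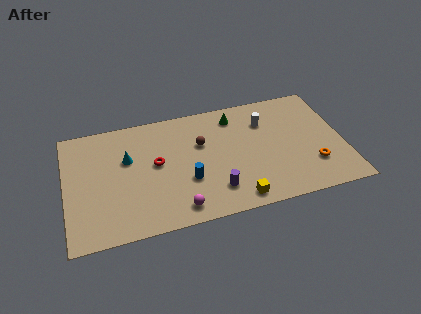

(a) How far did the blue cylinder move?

3.3

The blue cylinder was near (9.6, 0.9) before and (7.3, 3.3) after, so it travelled √(2.3² + 2.4²) ≈ 3.3 units.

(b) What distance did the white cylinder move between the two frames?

3.3

From (15.5, 5.9) to (12.3, 6.8), the white cylinder covered √(3.2² + 0.9²) ≈ 3.3 units.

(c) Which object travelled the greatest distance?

the purple cylinder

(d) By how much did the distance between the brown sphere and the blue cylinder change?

-2.8

They were about 5.7 units apart before and 2.9 after — 2.8 units closer together.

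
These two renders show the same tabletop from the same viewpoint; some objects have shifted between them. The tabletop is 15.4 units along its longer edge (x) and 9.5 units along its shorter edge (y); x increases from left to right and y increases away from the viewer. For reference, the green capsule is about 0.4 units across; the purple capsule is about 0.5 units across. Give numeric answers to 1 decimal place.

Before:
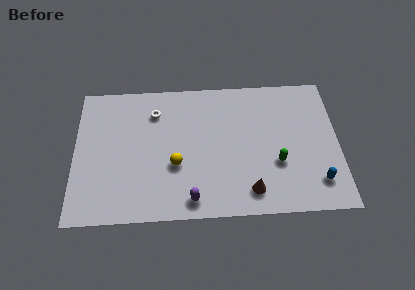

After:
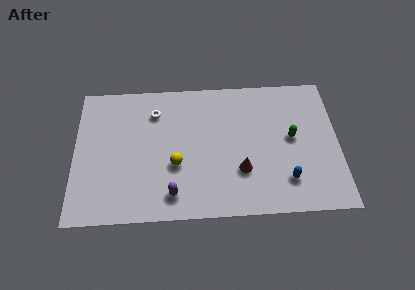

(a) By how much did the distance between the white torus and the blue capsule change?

-1.6

Before: roughly 10.8 units apart; after: 9.2. That's 1.6 units closer together.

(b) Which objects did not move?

the white torus and the yellow sphere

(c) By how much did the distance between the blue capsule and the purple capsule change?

-0.7

Before: roughly 7.3 units apart; after: 6.6. That's 0.7 units closer together.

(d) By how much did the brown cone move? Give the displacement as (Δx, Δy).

(-0.5, 1.4)

The brown cone was at about (10.2, 1.6) and moved to about (9.7, 3.0).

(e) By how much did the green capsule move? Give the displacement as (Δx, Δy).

(0.9, 1.7)

From the two frames, the green capsule sits at roughly (11.8, 3.4) before and (12.7, 5.1) after.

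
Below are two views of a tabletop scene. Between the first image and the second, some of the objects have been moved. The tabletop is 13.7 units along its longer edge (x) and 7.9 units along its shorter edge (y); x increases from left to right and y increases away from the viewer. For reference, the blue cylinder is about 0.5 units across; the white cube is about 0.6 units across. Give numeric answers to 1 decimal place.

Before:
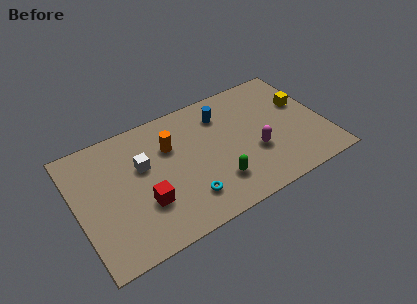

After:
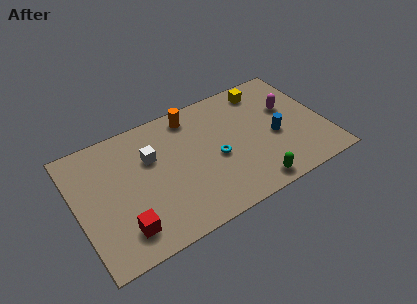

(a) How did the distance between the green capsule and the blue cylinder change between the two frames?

-1.2

The distance was about 4.2 in the first image and 3.0 in the second, so they moved 1.2 units closer together.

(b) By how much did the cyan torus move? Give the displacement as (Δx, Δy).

(1.9, 1.7)

The cyan torus was at about (5.7, 1.8) and moved to about (7.6, 3.5).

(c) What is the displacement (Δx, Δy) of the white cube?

(0.5, 0.3)

From the two frames, the white cube sits at roughly (3.7, 4.9) before and (4.2, 5.2) after.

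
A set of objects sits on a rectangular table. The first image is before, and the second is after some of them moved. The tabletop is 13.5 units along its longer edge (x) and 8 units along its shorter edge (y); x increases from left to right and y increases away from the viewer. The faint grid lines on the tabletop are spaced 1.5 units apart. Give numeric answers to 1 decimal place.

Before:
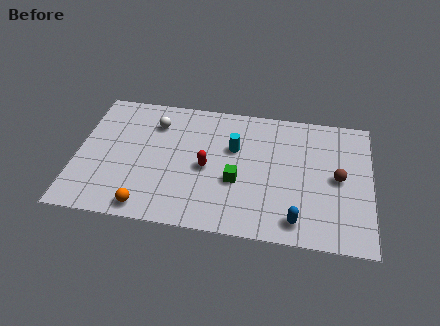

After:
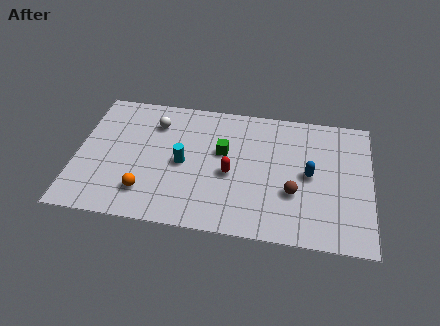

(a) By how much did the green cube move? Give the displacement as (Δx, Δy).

(-0.7, 1.7)

From the two frames, the green cube sits at roughly (7.4, 3.1) before and (6.7, 4.8) after.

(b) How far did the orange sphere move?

0.9

The orange sphere moved from about (3.4, 0.9) to (3.3, 1.8), a distance of √(0.1² + 0.9²) ≈ 0.9.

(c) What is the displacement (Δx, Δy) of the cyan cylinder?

(-2.3, -1.3)

The cyan cylinder started near (7.2, 5.1) and ended near (4.9, 3.8).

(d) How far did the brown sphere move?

2.3

The brown sphere moved from about (12.0, 4.0) to (10.0, 2.8), a distance of √(2.0² + 1.2²) ≈ 2.3.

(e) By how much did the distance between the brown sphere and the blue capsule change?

-1.9

The distance was about 3.3 in the first image and 1.4 in the second, so they moved 1.9 units closer together.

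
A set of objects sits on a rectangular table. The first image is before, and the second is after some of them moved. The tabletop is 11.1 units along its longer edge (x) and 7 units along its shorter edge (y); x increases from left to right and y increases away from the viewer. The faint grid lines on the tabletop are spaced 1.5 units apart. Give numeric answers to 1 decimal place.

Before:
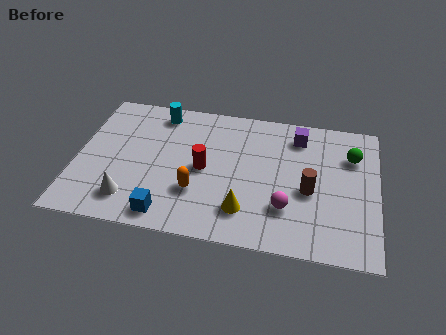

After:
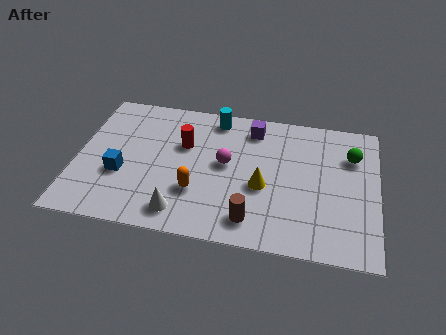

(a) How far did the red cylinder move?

1.4

The red cylinder was near (4.7, 3.4) before and (3.9, 4.5) after, so it travelled √(0.8² + 1.1²) ≈ 1.4 units.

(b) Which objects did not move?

the orange capsule and the green sphere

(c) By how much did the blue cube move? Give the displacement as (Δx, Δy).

(-1.8, 1.7)

From the two frames, the blue cube sits at roughly (3.5, 0.9) before and (1.7, 2.6) after.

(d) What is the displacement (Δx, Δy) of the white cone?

(1.9, -0.3)

From the two frames, the white cone sits at roughly (2.1, 1.4) before and (4.0, 1.1) after.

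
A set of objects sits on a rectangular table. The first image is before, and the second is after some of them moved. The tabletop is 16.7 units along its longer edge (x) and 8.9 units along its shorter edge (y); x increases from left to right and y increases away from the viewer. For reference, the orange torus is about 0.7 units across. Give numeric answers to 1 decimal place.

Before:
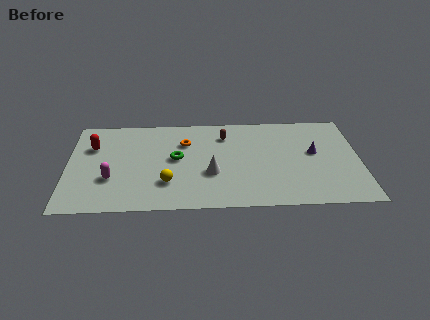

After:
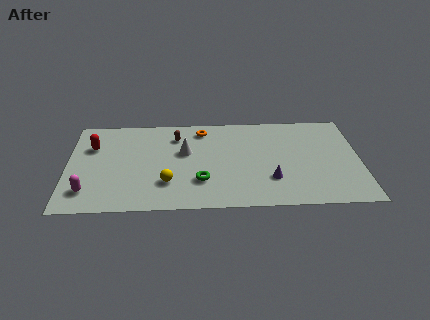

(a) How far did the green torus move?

2.6

The green torus was near (6.2, 4.8) before and (7.6, 2.6) after, so it travelled √(1.4² + 2.2²) ≈ 2.6 units.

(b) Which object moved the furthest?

the purple cone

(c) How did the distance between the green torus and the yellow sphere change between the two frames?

-0.5

The distance was about 2.4 in the first image and 1.9 in the second, so they moved 0.5 units closer together.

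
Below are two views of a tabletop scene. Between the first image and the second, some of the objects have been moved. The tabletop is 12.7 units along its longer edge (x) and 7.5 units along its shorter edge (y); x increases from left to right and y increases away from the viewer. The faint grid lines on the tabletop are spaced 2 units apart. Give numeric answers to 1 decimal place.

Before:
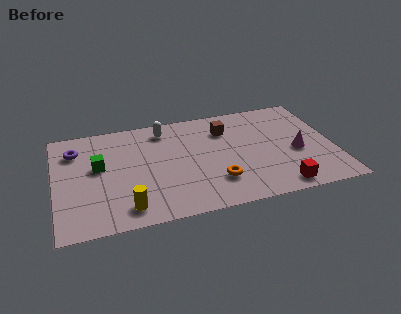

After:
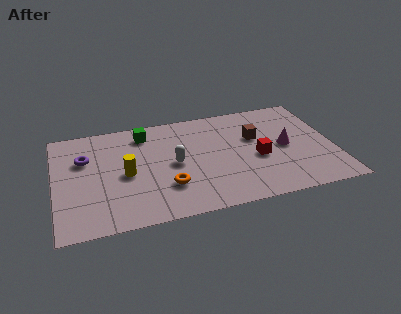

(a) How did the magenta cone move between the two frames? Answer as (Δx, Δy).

(-0.5, 0.5)

The magenta cone started near (11.0, 3.2) and ended near (10.5, 3.7).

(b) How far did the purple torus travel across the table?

0.8

The purple torus moved from about (1.0, 5.7) to (1.4, 5.0), a distance of √(0.4² + 0.7²) ≈ 0.8.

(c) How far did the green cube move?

2.9

The green cube was near (2.0, 4.3) before and (4.2, 6.2) after, so it travelled √(2.2² + 1.9²) ≈ 2.9 units.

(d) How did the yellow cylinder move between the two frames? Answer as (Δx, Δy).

(0.1, 2.3)

The yellow cylinder started near (3.1, 1.2) and ended near (3.2, 3.5).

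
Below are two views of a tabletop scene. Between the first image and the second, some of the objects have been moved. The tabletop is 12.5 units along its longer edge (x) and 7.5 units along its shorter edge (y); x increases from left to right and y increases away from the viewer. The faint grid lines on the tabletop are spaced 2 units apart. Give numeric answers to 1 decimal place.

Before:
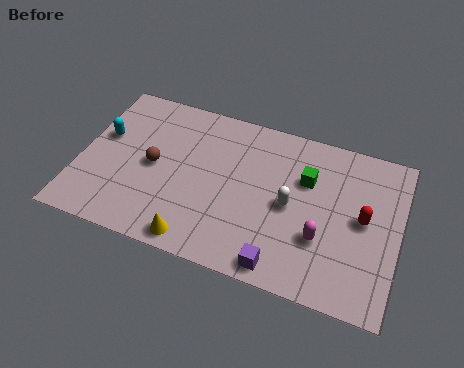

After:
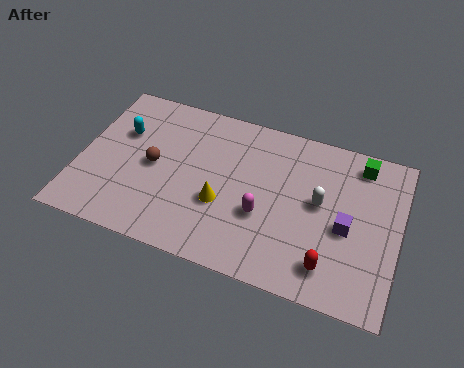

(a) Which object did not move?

the brown sphere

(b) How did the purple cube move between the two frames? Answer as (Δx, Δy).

(2.3, 2.5)

The purple cube was at about (8.2, 0.8) and moved to about (10.5, 3.3).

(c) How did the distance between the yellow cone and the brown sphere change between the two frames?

-0.6

They were about 3.5 units apart before and 2.9 after — 0.6 units closer together.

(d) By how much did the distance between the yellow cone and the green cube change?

+0.5

The distance was about 5.7 in the first image and 6.2 in the second, so they moved 0.5 units further apart.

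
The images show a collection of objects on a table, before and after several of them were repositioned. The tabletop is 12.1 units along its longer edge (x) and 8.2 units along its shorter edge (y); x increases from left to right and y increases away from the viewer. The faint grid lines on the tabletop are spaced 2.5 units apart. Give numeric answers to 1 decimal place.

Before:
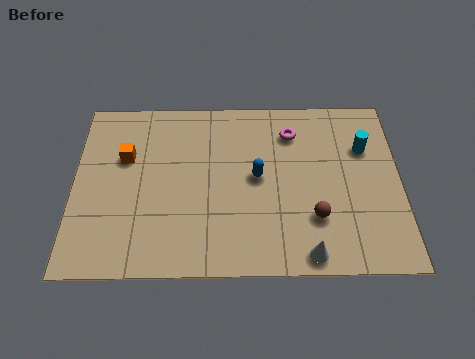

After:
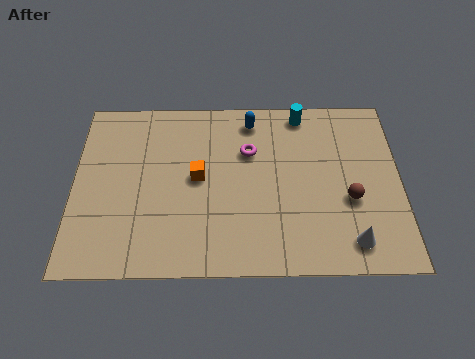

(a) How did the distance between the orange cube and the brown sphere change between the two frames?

-1.9

They were about 7.6 units apart before and 5.7 after — 1.9 units closer together.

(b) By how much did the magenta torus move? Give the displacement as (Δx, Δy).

(-1.6, -0.9)

The magenta torus started near (8.1, 6.4) and ended near (6.5, 5.5).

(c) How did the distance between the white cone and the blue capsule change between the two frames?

+2.8

They were about 3.9 units apart before and 6.7 after — 2.8 units further apart.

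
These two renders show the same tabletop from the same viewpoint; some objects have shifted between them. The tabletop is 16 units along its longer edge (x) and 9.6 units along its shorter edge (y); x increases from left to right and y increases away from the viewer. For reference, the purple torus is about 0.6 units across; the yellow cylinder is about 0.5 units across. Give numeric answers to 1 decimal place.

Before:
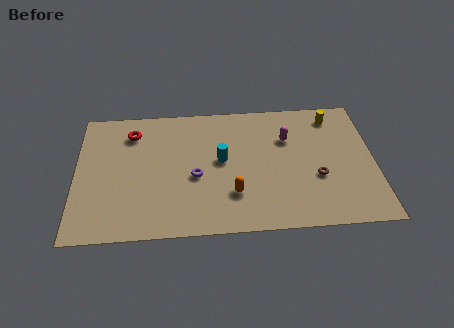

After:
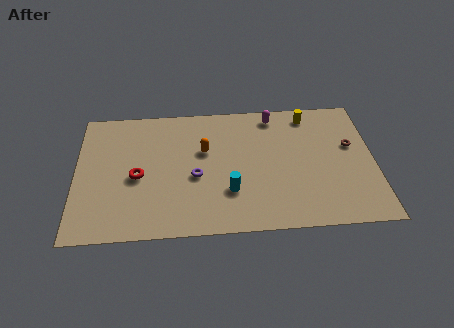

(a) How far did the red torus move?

3.3

From (3.0, 7.6) to (3.3, 4.3), the red torus covered √(0.3² + 3.3²) ≈ 3.3 units.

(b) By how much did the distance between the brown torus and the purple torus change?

+2.1

They were about 6.5 units apart before and 8.6 after — 2.1 units further apart.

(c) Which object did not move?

the purple torus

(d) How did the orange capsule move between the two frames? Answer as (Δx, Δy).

(-1.5, 3.3)

The orange capsule started near (8.4, 2.7) and ended near (6.9, 6.0).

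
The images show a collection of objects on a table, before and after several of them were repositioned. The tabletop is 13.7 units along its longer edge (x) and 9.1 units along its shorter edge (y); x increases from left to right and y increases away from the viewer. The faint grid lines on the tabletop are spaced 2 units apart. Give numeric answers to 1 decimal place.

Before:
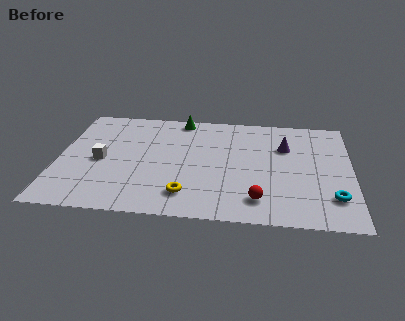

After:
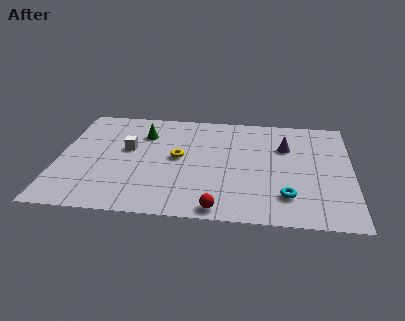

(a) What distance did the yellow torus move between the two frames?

3.0

The yellow torus was near (6.1, 1.8) before and (5.6, 4.8) after, so it travelled √(0.5² + 3.0²) ≈ 3.0 units.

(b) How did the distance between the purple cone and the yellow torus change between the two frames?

-1.1

Before: roughly 6.3 units apart; after: 5.2. That's 1.1 units closer together.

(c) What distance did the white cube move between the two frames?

1.6

The white cube was near (2.0, 4.2) before and (3.2, 5.3) after, so it travelled √(1.2² + 1.1²) ≈ 1.6 units.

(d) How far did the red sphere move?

2.0

The red sphere was near (9.4, 1.7) before and (7.6, 0.8) after, so it travelled √(1.8² + 0.9²) ≈ 2.0 units.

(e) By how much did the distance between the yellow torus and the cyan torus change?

-0.9

Before: roughly 6.7 units apart; after: 5.8. That's 0.9 units closer together.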